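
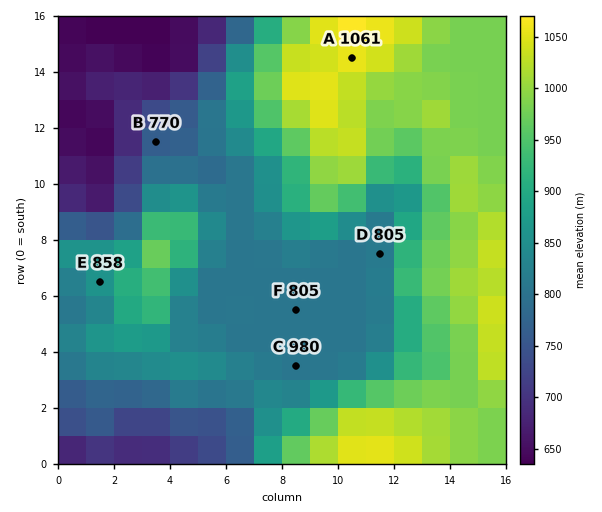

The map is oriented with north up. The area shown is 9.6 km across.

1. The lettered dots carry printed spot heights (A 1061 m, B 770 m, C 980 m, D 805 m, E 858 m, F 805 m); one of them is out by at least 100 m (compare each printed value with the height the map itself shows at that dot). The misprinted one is C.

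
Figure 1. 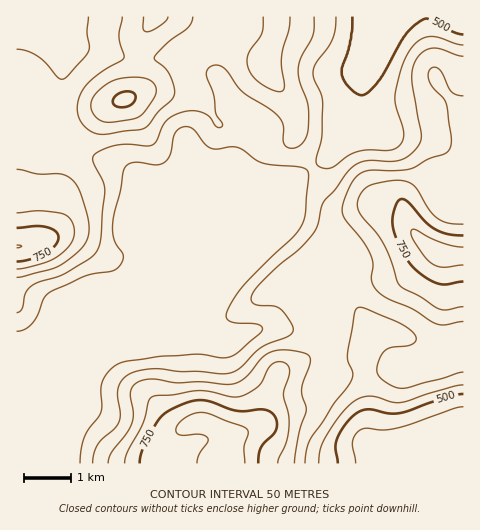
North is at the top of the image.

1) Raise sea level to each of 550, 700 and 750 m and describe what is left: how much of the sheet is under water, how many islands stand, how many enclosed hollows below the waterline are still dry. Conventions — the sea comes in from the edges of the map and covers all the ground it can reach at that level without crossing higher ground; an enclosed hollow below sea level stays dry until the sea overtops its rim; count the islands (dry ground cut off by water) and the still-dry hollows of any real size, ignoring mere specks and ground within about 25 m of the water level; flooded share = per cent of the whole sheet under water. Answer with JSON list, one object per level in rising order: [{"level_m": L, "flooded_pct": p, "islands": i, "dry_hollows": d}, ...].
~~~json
[{"level_m": 550, "flooded_pct": 34, "islands": 0, "dry_hollows": 0}, {"level_m": 700, "flooded_pct": 88, "islands": 1, "dry_hollows": 0}, {"level_m": 750, "flooded_pct": 94, "islands": 0, "dry_hollows": 0}]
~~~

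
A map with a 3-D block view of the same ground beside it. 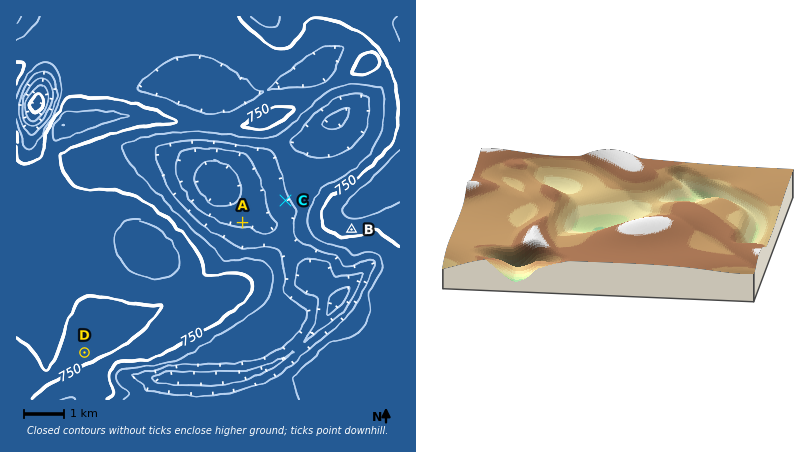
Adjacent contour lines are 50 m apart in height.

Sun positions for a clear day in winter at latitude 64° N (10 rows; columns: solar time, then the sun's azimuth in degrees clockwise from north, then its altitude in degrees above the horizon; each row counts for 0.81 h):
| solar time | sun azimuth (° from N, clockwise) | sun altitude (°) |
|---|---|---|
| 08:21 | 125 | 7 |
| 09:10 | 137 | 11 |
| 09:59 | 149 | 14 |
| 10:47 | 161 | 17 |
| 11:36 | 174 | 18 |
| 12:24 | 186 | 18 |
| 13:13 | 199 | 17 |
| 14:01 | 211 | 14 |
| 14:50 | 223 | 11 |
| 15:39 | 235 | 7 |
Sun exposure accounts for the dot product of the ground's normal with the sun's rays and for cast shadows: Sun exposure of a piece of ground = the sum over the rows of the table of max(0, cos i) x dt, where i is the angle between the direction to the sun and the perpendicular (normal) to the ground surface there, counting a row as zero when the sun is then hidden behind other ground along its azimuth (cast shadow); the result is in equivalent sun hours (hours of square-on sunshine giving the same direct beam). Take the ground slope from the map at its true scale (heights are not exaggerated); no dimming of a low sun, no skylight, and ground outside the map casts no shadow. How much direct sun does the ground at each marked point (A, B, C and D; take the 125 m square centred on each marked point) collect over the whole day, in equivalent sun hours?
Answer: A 1.3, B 2.6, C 2.1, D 1.9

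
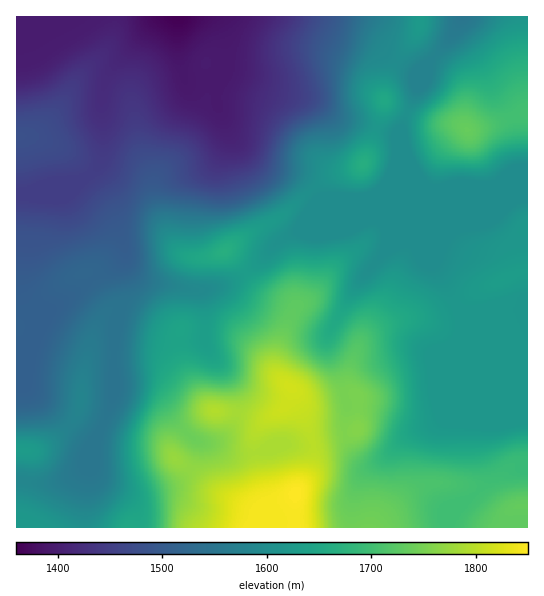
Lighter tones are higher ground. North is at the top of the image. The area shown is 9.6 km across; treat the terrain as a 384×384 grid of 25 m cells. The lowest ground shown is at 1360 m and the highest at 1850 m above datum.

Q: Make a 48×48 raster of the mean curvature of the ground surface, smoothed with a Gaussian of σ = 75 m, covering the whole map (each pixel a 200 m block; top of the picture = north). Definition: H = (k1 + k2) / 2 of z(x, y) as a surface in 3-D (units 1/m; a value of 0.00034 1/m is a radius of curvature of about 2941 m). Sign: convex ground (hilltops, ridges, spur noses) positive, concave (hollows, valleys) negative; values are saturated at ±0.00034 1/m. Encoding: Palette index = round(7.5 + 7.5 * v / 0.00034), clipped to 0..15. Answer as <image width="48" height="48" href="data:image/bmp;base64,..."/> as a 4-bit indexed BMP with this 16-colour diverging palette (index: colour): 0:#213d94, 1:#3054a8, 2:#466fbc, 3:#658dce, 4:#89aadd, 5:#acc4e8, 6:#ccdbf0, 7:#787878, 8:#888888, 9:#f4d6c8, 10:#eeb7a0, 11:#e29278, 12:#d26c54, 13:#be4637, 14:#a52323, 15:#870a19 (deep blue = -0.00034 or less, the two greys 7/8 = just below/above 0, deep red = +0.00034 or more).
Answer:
<image width="48" height="48" href="data:image/bmp;base64,Qk32BAAAAAAAAHYAAAAoAAAAMAAAADAAAAABAAQAAAAAAIAEAAATCwAAEwsAABAAAAAAAAAAlD0hAKhUMAC8b0YAzo1lAN2qiQDoxKwA8NvMAHh4eACIiIgAyNb0AKC37gB4kuIAVGzSADdGvgAjI6UAGQqHAIiamHedtQTNqHeZh3etkzaIiIdldomXZqqph1V6tRS7dWeZiHiscjaJmZdldmiqqKmHZlRXlBa5Z4mqmInNcSaJmZdmZlV6zGVVZlQ0ZCeoeruquqvupTR5mZiImIZXiSREVVQkZVmneJh4qZvu2kJYiZq8y7mGVEiGVWQlho3rh3ZWdmiay1JEV5qrqZmqhb7qZGU2h6/9h2ZmVEVXqlVSFYmHd3ec2//8hVU2mc/5QjV5dlRYuVi2EmZVZnZpzczLl1Q1m9/FEjRqpkRqtkv9UjREZ2ZEaFZ4qoQjau2FaJdYuYeKpUr+gzVVRERDIzQ1nLYhJ9x3v/yHq7mKtjerllZld3d3dkMkjNcxBLtn3/+4iamLxjebynZWd3d3d2VFjNhDAptW3+qId4m9tUnN63VGd3d3d3VWnNhEE4pmu2Ilir3vpnu6unVHeHd3d3Zni8hDNqp4lgAGvu3cdZp2eHZXd3h3d3ZnislTSMp4gwAp39qHI5uGd2VHd3h3d3ZnebpTScp3YwOLzKhTAI25dlRGd3eHd3dmebpjOMqIYzjLmZhjAH7rdUVnd3d4d4dmeLpkOMyrlUrIeJqWEE3rmHiJhnd3d4d1Z6uFNrzNt2mXZ5qqYAnKmaqZdnd3d4d2VYqnRZzLp3h2aKq91QW7h5qYdnZnd3iHZViqdWiGQ0VWisy9+xB7l4mXZ5h1VniJh2Z4hkQxEAE2i97L7lAXuYh2eJq6hoeJqYdlVVVEZTJFVa3IrqIDmoZVeIiruYd4mqmGM2m97LqWIUqnjNgxaoVVd3Z4mnZniZmWMmz////YQSeXesuUN4Z2eId3d3d3d4iHM339qd/7YiVjJXrZVnd3aJmYdpmYd3eHRa7IVp7/x1Q0QzObZ3d3dneJmJmYdneHRs63Zni//8hHd3ZWd3d3d2ZGq3d3ZniXV7yoiFRIz/92d3d3d4eHd3d1e1VVRXiXZ5l3h1MjWM/md3Znd3d3d3d3VVZ3dWeHaIZVVURDM1rrZDIiZ3d2d3d3d3ZVZlZmaJhUQzVmQySKqZzoF3dEEAI1d5h2d3ZWeZqXZUVlVEV5ma//JHNaYkdhJZiJmZZXmZqql1VTNXrNuJ7/cmGtus1yAJmZqpZXmpiaqGVDNXv/t2v/gjO8vf+FZpmZmYZXmYeJmGVVVWrdpTarYhW7rf66qpmZmGVWiYZnh2VndmealiN4cQf/7e26q5qpl1VXiYZmZlVnd2VVVTRZxxXv/cqJmomqqGRXmYdlZ2Z3h2QyE2id/0F73cdXmWeJunVYqYdlaHd4h3ZTI4zf/0AEncdGmVVnq5VYmYhleHdnd3dlVYzc2yEAjLdnmVVWm6dnmZh2eHdmZ3Zmd3rIeDRBm5d4mWZVeal2eZh3iYdmeHd4mGi4aHMzipeJmXd2ZoqnaJhmiYd3iIiJmFaqeLlTN4iZmXd3ZmipdohmiZh3eZmZl1abh76jA3iZmXd3d2aJhmdleIh3eIiIh2eahp/3IkaJh3d3d3Z5lmZUZ4h3ZmVnd2eIdY/6UyNXdg=="/>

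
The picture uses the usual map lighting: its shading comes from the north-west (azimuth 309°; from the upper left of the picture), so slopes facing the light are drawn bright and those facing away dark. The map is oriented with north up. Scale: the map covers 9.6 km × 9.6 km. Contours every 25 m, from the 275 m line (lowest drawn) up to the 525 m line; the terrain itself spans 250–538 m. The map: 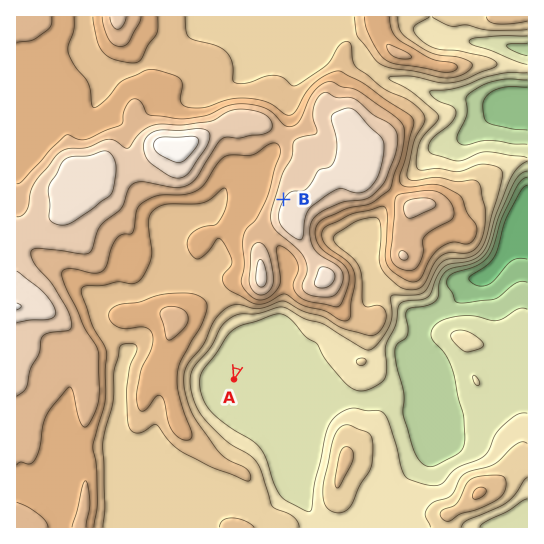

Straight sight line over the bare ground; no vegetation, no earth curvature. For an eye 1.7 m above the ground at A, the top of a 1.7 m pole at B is out of sight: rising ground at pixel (254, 307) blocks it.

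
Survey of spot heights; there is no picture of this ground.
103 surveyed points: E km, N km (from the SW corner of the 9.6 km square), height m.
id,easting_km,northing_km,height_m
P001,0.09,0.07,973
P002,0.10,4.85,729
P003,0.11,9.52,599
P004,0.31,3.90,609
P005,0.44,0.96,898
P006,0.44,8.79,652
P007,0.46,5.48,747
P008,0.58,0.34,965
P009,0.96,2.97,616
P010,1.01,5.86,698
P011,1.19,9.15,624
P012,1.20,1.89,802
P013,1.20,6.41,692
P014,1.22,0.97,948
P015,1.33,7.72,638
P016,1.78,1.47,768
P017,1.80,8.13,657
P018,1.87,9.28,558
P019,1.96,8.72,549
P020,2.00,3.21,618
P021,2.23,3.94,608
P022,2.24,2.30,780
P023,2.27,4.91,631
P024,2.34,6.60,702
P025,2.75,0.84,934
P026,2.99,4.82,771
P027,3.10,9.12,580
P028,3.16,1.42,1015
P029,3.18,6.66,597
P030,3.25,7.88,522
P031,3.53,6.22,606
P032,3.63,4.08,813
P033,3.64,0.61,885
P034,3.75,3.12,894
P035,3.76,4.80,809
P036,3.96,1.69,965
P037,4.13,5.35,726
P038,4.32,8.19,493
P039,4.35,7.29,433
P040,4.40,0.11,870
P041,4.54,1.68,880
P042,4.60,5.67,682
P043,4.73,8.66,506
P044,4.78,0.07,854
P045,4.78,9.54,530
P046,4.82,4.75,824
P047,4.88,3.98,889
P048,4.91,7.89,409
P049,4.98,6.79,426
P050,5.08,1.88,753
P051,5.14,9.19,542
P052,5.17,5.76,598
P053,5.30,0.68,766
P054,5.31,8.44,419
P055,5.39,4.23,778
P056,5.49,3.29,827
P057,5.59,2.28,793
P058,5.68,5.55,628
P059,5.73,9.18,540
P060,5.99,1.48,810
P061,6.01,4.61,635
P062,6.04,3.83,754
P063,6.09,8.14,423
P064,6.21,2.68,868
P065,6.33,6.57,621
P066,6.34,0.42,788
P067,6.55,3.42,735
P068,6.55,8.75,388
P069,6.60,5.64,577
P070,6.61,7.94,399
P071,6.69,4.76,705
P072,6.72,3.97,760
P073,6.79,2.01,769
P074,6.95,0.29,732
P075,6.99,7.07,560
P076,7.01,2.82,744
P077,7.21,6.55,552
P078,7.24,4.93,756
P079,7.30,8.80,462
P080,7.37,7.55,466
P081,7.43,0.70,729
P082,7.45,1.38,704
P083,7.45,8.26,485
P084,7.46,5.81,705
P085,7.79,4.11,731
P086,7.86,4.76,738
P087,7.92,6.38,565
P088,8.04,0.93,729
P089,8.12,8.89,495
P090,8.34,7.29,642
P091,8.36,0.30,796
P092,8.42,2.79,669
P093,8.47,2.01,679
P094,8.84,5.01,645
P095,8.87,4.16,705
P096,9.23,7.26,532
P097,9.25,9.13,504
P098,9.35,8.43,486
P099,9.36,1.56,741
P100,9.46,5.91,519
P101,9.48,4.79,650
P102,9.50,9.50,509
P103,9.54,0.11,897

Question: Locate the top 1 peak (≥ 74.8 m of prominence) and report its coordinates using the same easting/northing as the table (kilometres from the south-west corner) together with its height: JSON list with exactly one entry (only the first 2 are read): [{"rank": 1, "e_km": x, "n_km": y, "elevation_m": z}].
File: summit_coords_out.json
[{"rank": 1, "e_km": 3.24, "n_km": 1.49, "elevation_m": 1019}]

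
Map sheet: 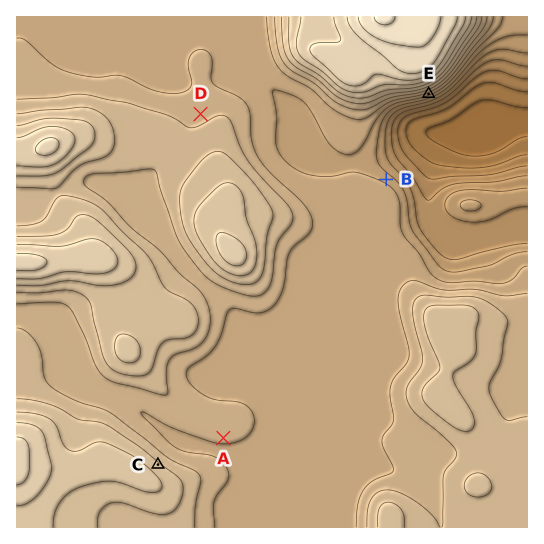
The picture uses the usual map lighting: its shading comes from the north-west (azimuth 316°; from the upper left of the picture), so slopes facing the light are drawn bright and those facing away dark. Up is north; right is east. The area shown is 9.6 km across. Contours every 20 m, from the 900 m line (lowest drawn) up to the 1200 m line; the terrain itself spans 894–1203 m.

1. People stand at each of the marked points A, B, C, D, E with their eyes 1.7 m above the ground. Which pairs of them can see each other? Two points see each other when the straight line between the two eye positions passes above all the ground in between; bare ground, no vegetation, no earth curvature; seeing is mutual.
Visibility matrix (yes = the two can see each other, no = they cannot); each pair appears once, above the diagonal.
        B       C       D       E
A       no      yes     no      no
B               no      no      yes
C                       no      yes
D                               no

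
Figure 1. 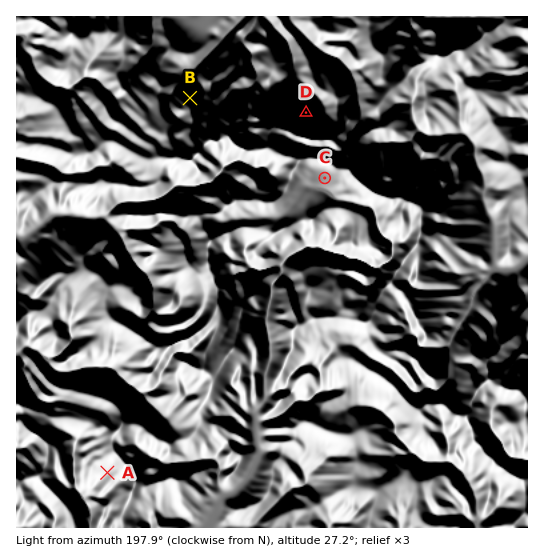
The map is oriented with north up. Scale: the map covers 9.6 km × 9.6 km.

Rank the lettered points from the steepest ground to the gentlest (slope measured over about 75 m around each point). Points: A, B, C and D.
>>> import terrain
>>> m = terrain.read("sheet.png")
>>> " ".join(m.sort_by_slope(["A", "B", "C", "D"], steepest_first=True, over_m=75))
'B D A C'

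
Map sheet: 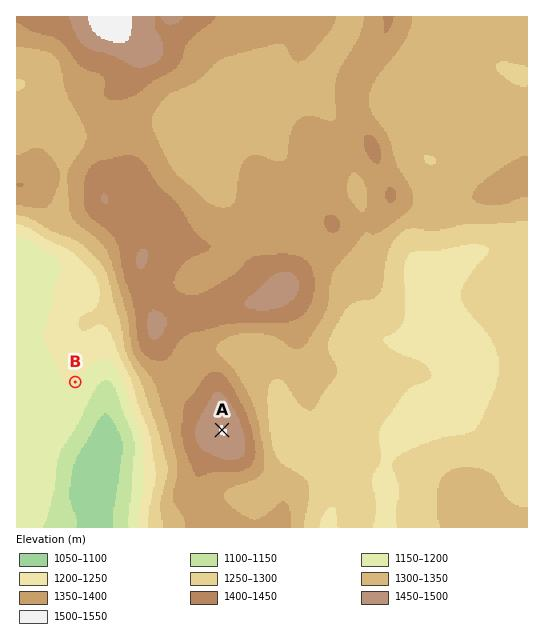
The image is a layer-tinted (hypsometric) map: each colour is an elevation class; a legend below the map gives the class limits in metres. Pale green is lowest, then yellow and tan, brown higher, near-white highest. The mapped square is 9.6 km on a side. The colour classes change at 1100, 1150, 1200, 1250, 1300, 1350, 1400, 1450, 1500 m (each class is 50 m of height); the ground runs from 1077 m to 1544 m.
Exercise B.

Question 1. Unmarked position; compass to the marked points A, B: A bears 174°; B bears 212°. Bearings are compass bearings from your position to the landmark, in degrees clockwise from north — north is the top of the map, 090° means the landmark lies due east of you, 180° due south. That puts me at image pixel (197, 188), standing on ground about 1350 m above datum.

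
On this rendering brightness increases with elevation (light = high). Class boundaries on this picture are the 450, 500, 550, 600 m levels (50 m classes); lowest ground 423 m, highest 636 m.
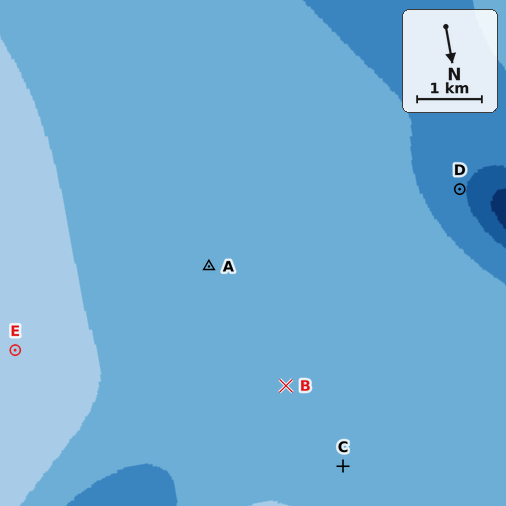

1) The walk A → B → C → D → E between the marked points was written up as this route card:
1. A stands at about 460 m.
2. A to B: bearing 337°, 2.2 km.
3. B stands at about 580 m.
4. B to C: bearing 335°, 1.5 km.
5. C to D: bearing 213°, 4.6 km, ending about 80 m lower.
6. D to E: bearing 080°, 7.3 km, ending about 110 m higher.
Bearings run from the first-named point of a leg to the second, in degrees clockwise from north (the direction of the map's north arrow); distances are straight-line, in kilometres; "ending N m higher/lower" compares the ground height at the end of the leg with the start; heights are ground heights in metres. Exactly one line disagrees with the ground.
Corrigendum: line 1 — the height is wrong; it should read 580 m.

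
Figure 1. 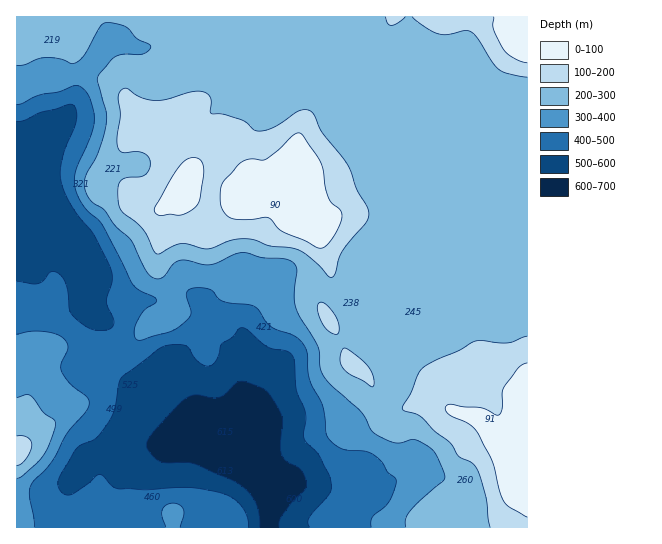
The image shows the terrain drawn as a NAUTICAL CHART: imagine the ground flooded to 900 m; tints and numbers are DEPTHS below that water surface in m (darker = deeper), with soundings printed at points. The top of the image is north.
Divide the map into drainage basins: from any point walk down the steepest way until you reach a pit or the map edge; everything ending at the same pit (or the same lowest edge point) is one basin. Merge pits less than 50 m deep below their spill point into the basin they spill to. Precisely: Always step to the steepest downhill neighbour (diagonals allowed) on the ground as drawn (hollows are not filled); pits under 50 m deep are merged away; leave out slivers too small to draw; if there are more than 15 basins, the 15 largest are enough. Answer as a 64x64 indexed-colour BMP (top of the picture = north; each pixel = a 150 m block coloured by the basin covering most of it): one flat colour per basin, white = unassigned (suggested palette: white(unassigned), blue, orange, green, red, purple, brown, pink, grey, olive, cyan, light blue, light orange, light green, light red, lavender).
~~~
<image width="64" height="64" href="data:image/bmp;base64,Qk12CAAAAAAAAHYAAAAoAAAAQAAAAEAAAAABAAQAAAAAAAAIAAATCwAAEwsAABAAAAAAAAAA////ALR3HwAOf/8ALKAsACgn1gC9Z5QAS1aMAMJ34wB/f38AIr28AM++FwDox64AeLv/AIrfmACWmP8A1bDFABERERERERERERERERERERERERERERERERERERERERERERERERERERERERERERERERERERERERERERERERERERERERERERERERERERERERERERERERERERERERERERERERERERERERERERERERERERERERERERERERERERERERERERERERERERERERERERERERERERERERERERERERERERERERERERERERERERERERERERERERERERERERERERERERERERERERERERERERERERERERERERERERERERERERERERERERERERERERERERERERERERERERERERERERERERERERERERERERERERERERERERERERERERERERERERERERERERERERERERERERERERERERERERERERERERERERERIREREREREREREREREREREREREREREREREREREREREREhERERERERERERERERERERERERERERERERERERERERESERERERERERERERERERERERERERERERERERERERERERIREREREREREREREREREREREREREREREREREREREREREhERERERERERERERERERERERERERERERERERERERERESERERERERERERERERERERERERERERERERERERERERERIREREREREREREREREREREREREREREREREREREREREREhERERERERERERERERERERERERERERERERERERERERESERERERERERERERERERERERERERERERERERERERERERIhEREREREREREREREREREREREREREREREREREREREREiERERERERERERERERERERERERERERERERERERERERESIRERERERERERERERERERERERERERERERERERERERERIiIhESIiIhEREREREREREREREREREREREREREREREREiIiIiIiIiIRERERERERERERERERERERERERERERERESIiIiIiIiIiERERERERERERERERERERERERERERERERIiIiIiIiIiIhEREREREREREREREREREREREREREREREiIiIiIiIiIiIhERERERERERERERERERERERERERERESIiIiIiIiIiIiIRERERERERERERERERERERERERERERIiIiIiIiIiIiIhEREREREREREREREREREREREREREREiIiIiIiIiIiIhERERERERERERERERERERERERERERESIiIiIiIiIiIiERERERERERERERERERERERERERERERIiIiIiIiIiIiEREREREREREREREREREREREREREREREiIiIiIiIiIiIRERERERERERERERERERERERERERERESIiIiIiIiIiIhERERERERERERERERERERERERERERERIiIiIiIiIiIiEREREREREREREREREREREREREREREREiIiIiIiIiIiIRERERERERERERERERERERERERERERESIiIiIiIiIiIhERERERERERERERERERERERERERERERIiIiIiIiIiIiIREREREREREREREREREREREREREREREiIiIiIiIiIiIhERERERERERERERERERERERERERERESIiIiIiIiIiIhERERERERERERERERERERERERERERERIiIiIiIiIiIiIREREREREREREREREREREREREREREREiIiIiIiIiIiIiERERERERERERERERERERERERERERESIiIiIiIiIiIiIhERERERERERERERERERERERERERERIiIiIiIiIiIiIiEREREREREREREREREREREREREREREiIiIiIiIiIiIiIhERERERERERERERERERERERERERESIiIiIiIiIiIiIiERERERERERERERERERERERERERERIiIiIiIiIiIiIiEREREREREREREREREREREREREREREiIiIiIiIiIiIiIRERERERERERERERERERERERERERESIiIiIiIiIiIiIRERERERERERERERERERERERERERERIiIiIiIiIiIiIhEREREREREREREREREREREREREREREiIiIiIiIiIiIiERERERERERERERERERERERERERERESIiIiIiIiIiERIRERERERERERERERERERERERERERERIiIiIiIiIiEREREREREREREREREREREREREREREREREiIiIiIiIiERERERERERERERERERERERERERERERERESIiIiIiIiERERERERERERERERERERERERERERERERERIiIiIiIiEREREREREREREREREREREREREREREREREREiIiIiIiERERERERERERERERERERERERERERERERERESIiIiIhERERERERERERERERERERERERERERERERERERIiIiIhEREREREREREREREREREREREREREREREREREREiIiIhEREREREREREREREREREREREREREREREREREREREiIiERERERERERERERERERERERERERERERERERERERERERERERERERERERERERERERERERERERERERERERERERERERERERERERERERERERERERERERERERERERERERERERERERERERERERERERERERERERERERERERERERERER"/>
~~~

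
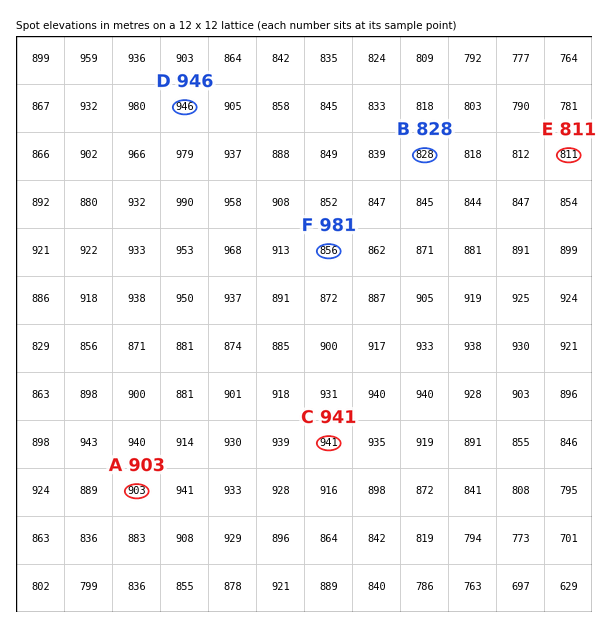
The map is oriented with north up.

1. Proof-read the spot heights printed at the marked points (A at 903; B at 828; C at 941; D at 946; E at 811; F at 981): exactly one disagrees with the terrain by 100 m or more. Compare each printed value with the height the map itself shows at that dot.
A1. F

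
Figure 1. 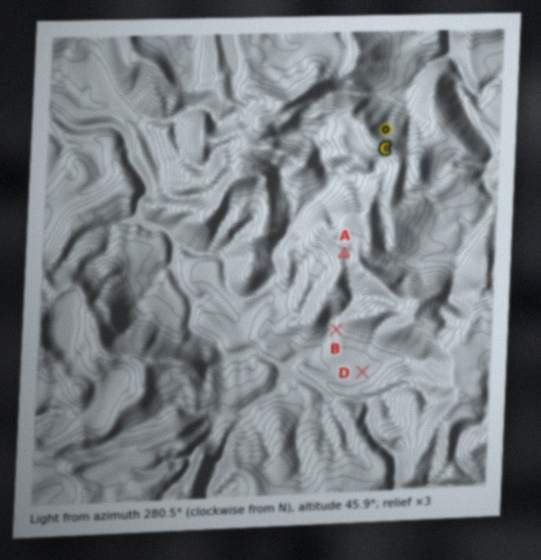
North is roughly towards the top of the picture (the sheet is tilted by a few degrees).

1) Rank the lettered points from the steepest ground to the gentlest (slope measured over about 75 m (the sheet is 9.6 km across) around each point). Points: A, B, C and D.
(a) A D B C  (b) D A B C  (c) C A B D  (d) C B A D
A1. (d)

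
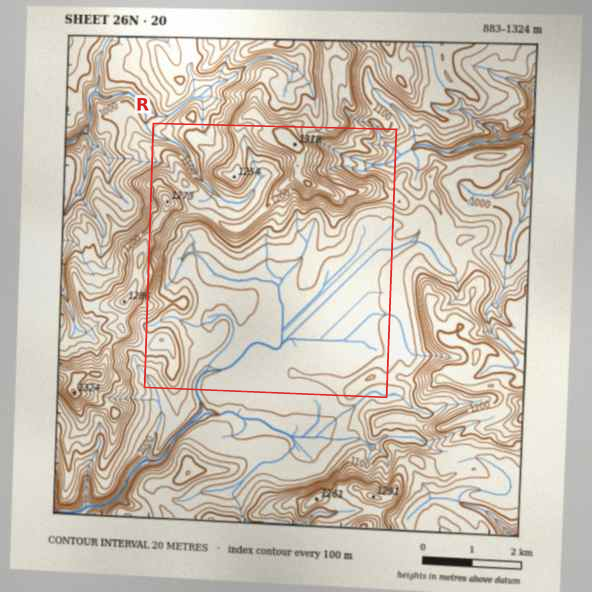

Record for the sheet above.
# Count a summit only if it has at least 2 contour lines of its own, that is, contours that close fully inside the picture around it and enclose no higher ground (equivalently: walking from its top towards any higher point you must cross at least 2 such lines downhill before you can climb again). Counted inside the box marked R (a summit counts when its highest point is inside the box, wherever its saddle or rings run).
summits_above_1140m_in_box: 2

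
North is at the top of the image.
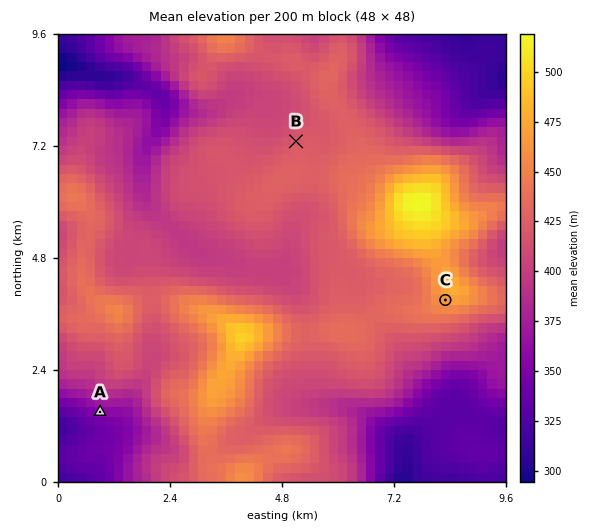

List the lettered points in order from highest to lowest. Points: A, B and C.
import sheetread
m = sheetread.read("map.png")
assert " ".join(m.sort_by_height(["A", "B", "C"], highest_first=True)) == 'C B A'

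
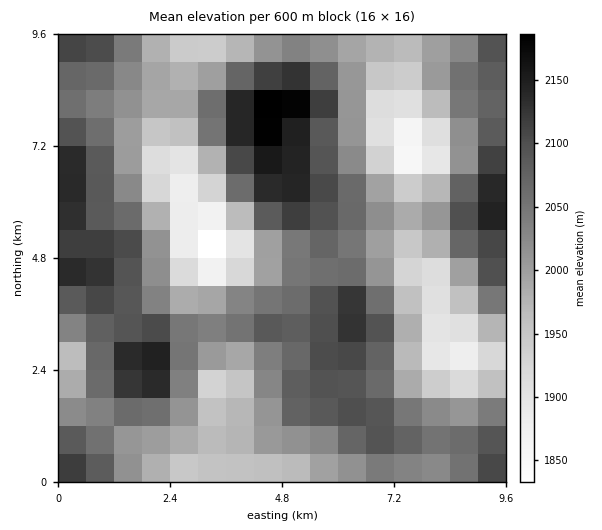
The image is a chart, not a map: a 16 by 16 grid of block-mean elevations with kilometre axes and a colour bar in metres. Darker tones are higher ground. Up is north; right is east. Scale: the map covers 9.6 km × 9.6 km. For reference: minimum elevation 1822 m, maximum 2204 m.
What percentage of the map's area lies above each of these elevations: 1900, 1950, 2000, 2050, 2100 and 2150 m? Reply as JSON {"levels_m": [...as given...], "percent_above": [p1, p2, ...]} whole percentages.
{"levels_m": [1900, 1950, 2000, 2050, 2100, 2150], "percent_above": [94, 83, 65, 44, 19, 3]}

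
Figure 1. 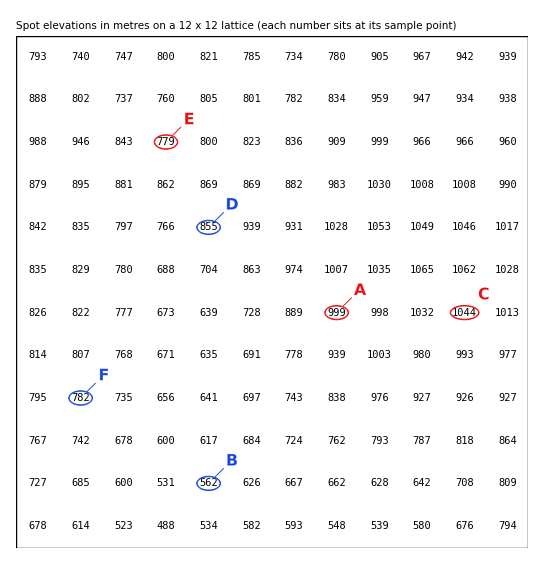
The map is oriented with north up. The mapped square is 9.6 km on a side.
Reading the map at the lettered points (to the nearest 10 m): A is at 1000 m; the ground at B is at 560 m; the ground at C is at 1040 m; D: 860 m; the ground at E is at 780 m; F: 780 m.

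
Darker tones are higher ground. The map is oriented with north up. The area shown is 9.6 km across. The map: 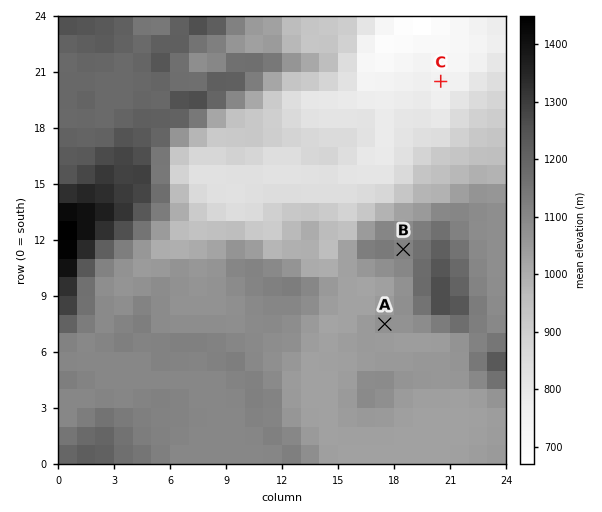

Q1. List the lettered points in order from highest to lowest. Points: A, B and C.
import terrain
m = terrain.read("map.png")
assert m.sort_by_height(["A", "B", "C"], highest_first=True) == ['B', 'A', 'C']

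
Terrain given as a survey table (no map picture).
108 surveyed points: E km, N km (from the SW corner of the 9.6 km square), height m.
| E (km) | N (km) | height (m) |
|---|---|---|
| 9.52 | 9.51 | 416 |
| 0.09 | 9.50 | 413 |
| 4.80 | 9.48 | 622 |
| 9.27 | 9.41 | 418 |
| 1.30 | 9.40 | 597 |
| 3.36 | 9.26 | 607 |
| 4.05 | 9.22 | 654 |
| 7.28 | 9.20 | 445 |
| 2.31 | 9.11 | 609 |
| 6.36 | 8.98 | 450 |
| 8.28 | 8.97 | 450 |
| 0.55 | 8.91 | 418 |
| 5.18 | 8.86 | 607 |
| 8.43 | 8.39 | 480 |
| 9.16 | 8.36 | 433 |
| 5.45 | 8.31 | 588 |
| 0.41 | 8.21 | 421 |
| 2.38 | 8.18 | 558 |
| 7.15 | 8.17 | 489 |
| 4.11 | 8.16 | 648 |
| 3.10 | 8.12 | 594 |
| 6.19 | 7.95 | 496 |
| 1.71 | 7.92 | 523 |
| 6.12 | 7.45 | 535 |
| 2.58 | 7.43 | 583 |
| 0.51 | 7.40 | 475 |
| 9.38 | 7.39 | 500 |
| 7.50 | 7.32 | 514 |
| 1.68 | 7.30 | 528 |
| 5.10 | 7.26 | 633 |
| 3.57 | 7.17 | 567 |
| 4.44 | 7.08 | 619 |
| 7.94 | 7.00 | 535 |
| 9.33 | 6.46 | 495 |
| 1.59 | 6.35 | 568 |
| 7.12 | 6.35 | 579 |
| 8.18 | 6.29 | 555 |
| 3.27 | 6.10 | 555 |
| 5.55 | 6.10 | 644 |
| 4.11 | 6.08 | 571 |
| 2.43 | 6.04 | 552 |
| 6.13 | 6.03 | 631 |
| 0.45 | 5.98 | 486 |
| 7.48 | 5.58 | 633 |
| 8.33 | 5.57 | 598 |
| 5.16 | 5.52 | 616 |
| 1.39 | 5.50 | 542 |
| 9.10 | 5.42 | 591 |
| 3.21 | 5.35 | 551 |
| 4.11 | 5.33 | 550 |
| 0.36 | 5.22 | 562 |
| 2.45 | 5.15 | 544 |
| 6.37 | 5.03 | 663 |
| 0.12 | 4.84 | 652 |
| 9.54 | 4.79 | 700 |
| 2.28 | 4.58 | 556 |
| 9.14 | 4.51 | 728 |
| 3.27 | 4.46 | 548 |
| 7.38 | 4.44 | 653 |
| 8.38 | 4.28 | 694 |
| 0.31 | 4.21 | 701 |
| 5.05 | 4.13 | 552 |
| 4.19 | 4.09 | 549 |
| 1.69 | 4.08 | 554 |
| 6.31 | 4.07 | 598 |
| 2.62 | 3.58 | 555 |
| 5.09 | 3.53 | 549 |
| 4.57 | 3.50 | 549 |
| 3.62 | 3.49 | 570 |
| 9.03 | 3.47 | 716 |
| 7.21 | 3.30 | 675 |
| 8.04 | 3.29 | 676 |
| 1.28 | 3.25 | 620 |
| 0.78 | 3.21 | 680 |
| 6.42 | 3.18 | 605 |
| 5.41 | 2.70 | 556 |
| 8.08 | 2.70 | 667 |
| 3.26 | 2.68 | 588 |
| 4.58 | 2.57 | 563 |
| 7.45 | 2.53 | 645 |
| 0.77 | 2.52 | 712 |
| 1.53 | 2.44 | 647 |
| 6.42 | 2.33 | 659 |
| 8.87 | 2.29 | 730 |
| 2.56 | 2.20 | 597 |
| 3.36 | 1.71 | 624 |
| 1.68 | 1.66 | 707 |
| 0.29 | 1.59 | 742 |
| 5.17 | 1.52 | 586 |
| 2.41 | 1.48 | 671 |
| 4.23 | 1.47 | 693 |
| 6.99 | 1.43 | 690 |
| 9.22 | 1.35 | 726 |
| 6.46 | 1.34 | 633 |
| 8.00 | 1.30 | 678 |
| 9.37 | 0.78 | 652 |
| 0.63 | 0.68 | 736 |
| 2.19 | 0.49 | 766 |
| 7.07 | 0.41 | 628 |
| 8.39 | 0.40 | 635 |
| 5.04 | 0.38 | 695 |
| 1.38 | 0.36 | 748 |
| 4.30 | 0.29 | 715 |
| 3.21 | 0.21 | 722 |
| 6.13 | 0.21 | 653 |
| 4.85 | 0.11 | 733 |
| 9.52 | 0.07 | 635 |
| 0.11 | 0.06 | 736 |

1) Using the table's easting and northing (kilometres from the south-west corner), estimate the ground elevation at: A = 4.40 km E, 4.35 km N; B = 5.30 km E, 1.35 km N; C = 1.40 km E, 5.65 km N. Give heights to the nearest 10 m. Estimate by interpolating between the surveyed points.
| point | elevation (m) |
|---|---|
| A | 550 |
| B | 610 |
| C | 550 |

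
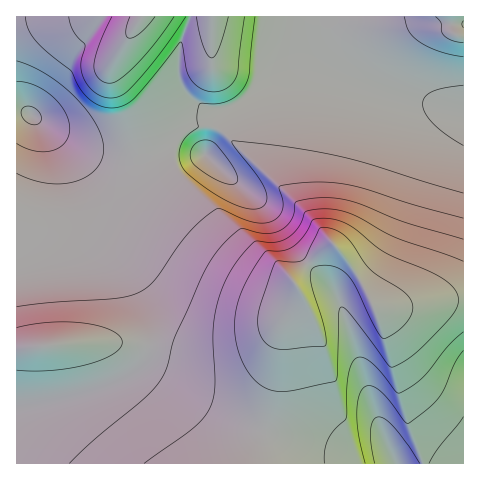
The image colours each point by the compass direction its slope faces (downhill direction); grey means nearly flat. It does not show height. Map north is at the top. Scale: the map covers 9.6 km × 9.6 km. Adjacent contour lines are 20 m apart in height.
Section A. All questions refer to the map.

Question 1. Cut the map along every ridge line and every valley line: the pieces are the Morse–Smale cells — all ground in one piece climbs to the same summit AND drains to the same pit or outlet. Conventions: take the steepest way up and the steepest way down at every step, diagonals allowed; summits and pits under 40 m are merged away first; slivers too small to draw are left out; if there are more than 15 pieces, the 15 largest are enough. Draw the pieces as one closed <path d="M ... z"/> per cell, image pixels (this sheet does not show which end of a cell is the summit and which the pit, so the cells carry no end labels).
<path d="M463 16l-133 0 0 17 8 21 12 13 15 10-31-11-22 1-22 9-23 11-30 21-12 12-21 35-22-11-7-1-23 13-15 5-13 1-16-2-32-13-44-32-8-3-8 0 1 352 236 0 20-66 10-72 18-31-9-16 27-26 14-9 18 21 23 42 3 2 87-10z"/><path d="M329 16l-312 0-1 95 16 4 44 32 32 13 16 2 13-1 15-5 23-13 7 1 22 11 21-35 12-12 30-21 23-11 22-9 22-1 31 11-15-10-12-13-8-21z"/><path d="M333 244l-14 9-27 26 9 16-18 31-10 72-19 65 209 1 1-164-13 0-44 6-30 3-3-2-23-42z"/>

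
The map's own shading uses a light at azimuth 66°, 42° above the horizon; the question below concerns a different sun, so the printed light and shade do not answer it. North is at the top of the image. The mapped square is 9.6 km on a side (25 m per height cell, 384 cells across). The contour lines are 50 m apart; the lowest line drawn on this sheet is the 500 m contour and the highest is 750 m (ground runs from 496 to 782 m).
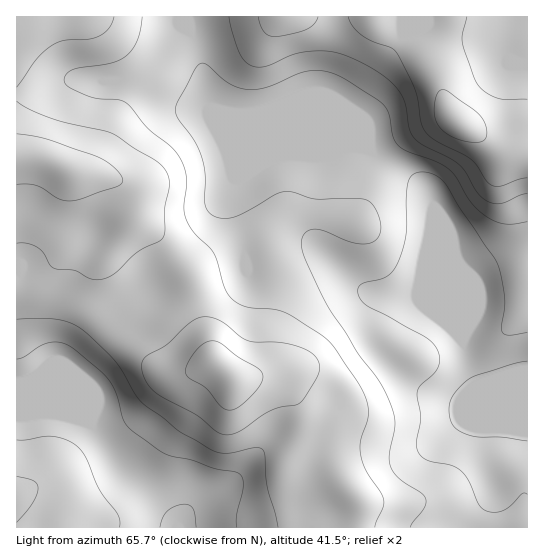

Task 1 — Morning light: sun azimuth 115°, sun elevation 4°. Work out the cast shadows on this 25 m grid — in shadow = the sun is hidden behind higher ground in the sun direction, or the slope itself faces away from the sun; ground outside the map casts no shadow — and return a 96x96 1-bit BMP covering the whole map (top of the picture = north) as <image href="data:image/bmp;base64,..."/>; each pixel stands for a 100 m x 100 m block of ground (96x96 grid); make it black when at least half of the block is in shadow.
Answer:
<image width="96" height="96" href="data:image/bmp;base64,Qk2+BAAAAAAAAD4AAAAoAAAAYAAAAGAAAAABAAEAAAAAAIAEAAATCwAAEwsAAAIAAAAAAAAA////AAAAAAAAAAAAAAAAAAAAAAAAAAAABwAAAAAAAAAAAAAAD4AAAAAAAAAAAAAAD/gAAAAAAAAAAAAAD/wAAAAAAAAAAAAAB/4AAAAAAAAAAAAAA/4AAAAAAAAAAAAAA/4AAAAAAAAAAAAAA/4AAAAAAAAAAAAAAf8AAAAAAAAAAAAAAP8AAAAAAAAAAAAAAD8AAAAAAAAAAAAAAB8AAAAAAAAAAAAAAAcAAAAAAAAAAAAAAAAAAAAAAAAAAAAAAAAAAAAAAAAAAAAAAAAAAAAAAAAAAAAAAAAAAAAAAAAAAAAAAAAAAAAAAAAAAAAAAAAAAAAAAAAAAAAAAAAAAAAAAAAAAAAAAAAAAAAAAAAAABgAAAAAAAAAAAAAADwAAAAAAAAAAAAAAH4AAAAAAAAAAAAAAP8AAAAAAAAAAAAAAf+AAAAAAAAAAAAAAf+AAAAAAAAAAAAAA/+AAAAAAAAAAAAAB/+AAAAAAAAAAAAAB/+PgAAAAAAAAAAAD/8f4AAAAAAAAAAAD/g/8AAAAAAAAAAAAAD/8AAAAAAAAAAAAAD/8AAAAAAAAAAAAAH/+AAAAAAAAAAAAAH/8AAAAAAAAAAAAAH/8AAAAAAAA8AAAAD/gAAAAAAAAeAAAAAAAAAAAAAAAeAAAAAAAAAAAAAAAfAAAAAAAAAAAAAAAfAAAAAAAAAAAAAAAfAAAAAAAAAAAAAAAfAAAAAAAAAAAAAAAfAAAAAAAAAAAAAAAfAAAAAAAAAAAAAAAeAAAAAAAAAAAAAAAOAAAAAAAAAAAAAAAAAAAAAAAAAAAAAAAAAAAAAAAAAAAAAAAAAAAAAAAAAAAAAAAAAAAAAAAAAAAAAAAAAAAAAAAAAAAAAAAAAAAAAAAAAAAAAAAAAAAAAAAAAAAAAAAAAAAAAAAAAAAAAAAAAAAAAAAAAAAAAADAAAAAAAAAAAAAAAPAAAAAAAAAAAAAAAfAAAAAAAAAAAAAAA/gAAAAAAAAAAAAAB/gAAAAAAAAAAAAAD/gAAAAAAAAAAAAAD/wAAAAAAAAAAAAAH/wAAAAAAAAAAAAAP/wAAAAAAAAAAAAAP/wAAAAAAAAAAAAAf/wAAAAAAAAAAAAAP/AAAAAAAAAAAAAAPwAAAAAAAAAAAAAAAAAAAAAAAAAAAAAAAAAAAAAAAAAAAAAAAAAAAAAAAAAAAAAP4AAAAAAAAAAAAAAf+AAAAAAAAAAAAAB//AAAAAAAAAAAAAD//AAAAAAAAAAAAAH//AAAAAAAAAAAAAP//AAAAAAAAAAAAAf/+AAAAAAAAAAAAA//+AAAAAAAAAAAAB//+AAAAAAAAAAAAD//8AAAAAAAAAAAAD//4AAAAAAAAAAAAH//4AAAAAAAAAAAAH//gAAAAAAAAAAAAB//AAAAAAAAAAAAAAAAAAAAAAAAAAAAAAAAAAAAAAAAAAMAAAAAAAAAAAAAAAeAAAAAAAAAAAAAAA+AAAAAAAAAAAAAAB+AAAAAAAAAAAAAAD+AAAAAAAAAAAAAAD/AAAAAAAAAAAAAAH/AAAAAAAAA="/>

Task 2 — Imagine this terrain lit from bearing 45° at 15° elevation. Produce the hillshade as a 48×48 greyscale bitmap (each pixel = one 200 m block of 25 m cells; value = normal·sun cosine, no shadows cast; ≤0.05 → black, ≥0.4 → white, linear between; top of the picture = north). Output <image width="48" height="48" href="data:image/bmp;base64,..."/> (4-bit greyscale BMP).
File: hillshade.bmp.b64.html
<image width="48" height="48" href="data:image/bmp;base64,Qk32BAAAAAAAAHYAAAAoAAAAMAAAADAAAAABAAQAAAAAAIAEAAATCwAAEwsAABAAAAAAAAAAAAAAABEREQAiIiIAMzMzAERERABVVVUAZmZmAHd3dwCIiIgAmZmZAKqqqgC7u7sAzMzMAN3d3QDu7u4A////AJmZmqqru7qYiHd3d3iZiIiaqpmZmZmpmZmZmqq7y7qYiHd3Z3iYiHeaqqqpmaqpmZmZmrvMy6mYiHd3ZniIh3iry7uqqrupmaqpqrzMupiIh3d2ZniIh4nN3cy7u8upmaqqq83LqYd3dmZmVniYiJve7czMzMuZmbuqvNy6iHdmZUVVVniZiazd3MzMzMqZqru7zNyod2ZlQzRVZ4mZmavMzMzMzLuqu7u7zMuYdmZVQzRWd4iZmau7vMzMzLu7u7u7zLmHZmVUQ0Vnd3iJmaqru8u7u7qqqqqrupmHZlVEREV4iHeJmZqrzMu7uqmZmZmqmZmHZUM0REV4iHeJmZqrzczMupmZmZmZmZmGQzM0VUV4iIiZqpq93dzLqZmZmZmZmZl0MiNFVVaJmYiaqqvO7cuqqZmZmZmZmZdTIkVmZmeaqpmaqrzu3KmZmZmZmYmZmXUyNGeHdnm8y6mqu87+ypiaqZiIiYmZh1MzV4mYeJve27u8ze/sqYmruod3iIiIZDNFeJqZib3+3Mzd7//bmZvMyod3d4h2VEVomZmZms79zM3e7/7Kqrzdyoh3d3dlVFaJmZmZm97tzM3d7u26vM3cqZiHd3dmVniZmZmZm83cu8zN3dy7zMy6mZiHiHd3d4iZmZmZms3cu7vM3dy7u7uZmZh3iHd3d4iImZiIms3cuqu8zcu6qqmZmZh2eIiIiHeImYiIm83Lqqq8zLqZmamZmZhmeJiIiHeImYiIq93Kmaq8y6mIiaqZmZdmeJiIiIiJmYiJvNy5maq7uod3iqqZmYZmeIiIiYiJmIiazdypmau7qHd3mrqZmHZmeIiIiZiIiIis3dypmauqh3d4m7qZmGZmd3d4iYiIiJq97dupmqqph3eJu8upl1VVd4h4iId3iavO7cuqmqqZiImavMuphjM1d4h3d3d3iazd3bqqqqqZmZmrzMupcxEleId3d3d4iavN3LqpmaqqqqqrvMuoUQAld3d2Z4iImrvN3LqZmaqqqqqqu7qWMAA1ZndmeImZq7ze3LqZmaqqqqqqu6l0EAJGZnd3iqu8zN3u7LqZmZqqqaqqqoZBAAJWdoiavM3d3d7u7LmZmZmZmZmZmGMQABNniKu83d3d3e7u3KmZmZmZmZmZhjEAACWJmcze7dzMze7t26mZmZmZmZmYdTEAA2iqqs3d3MzM3e3cypmZmZmZmZmYdTESR5u7qs3dzMzM3dzLupmZmZmZmZmYZDIkes3LurzMzMzMzLqqqZiIiZmZmZh2VCJGrO7cu7vLu7u7uqqqmYh3eIiZmYdlQyJYve7cu6q7qqqqqpmqmYdmZ3iIh2VUQyNpvd3Lu6qqmZiImaqqmHZVVnd3ZlREQ0WKvNy6qpmZh3d4mqqqmHZVVndmVERERWeavMupmZmYdmZ4mqqqmHZVZ3ZlVVRFV4mru7qpmZmYd3eJqrqqmHZVZ3ZmZmVWeJmqq6qZmZmZiIiaq7upmGZVZ3d3h3ZnmZmZmqqZmZmZiImavMupl2ZWZ3eImHZompmZmaqpmQ=="/>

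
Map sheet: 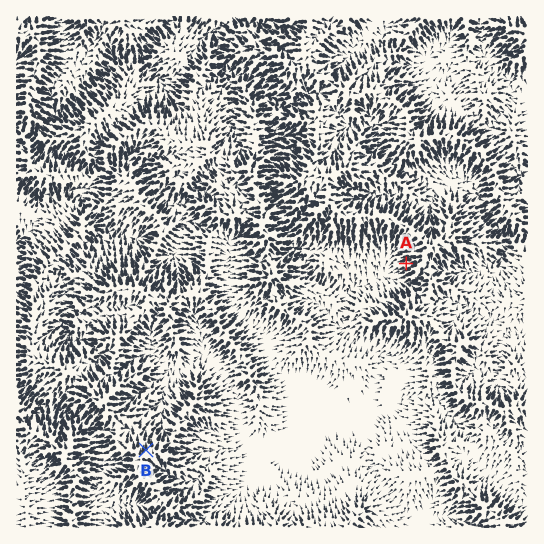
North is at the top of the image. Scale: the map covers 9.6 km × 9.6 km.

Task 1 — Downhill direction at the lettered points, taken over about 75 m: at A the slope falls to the W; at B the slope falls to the N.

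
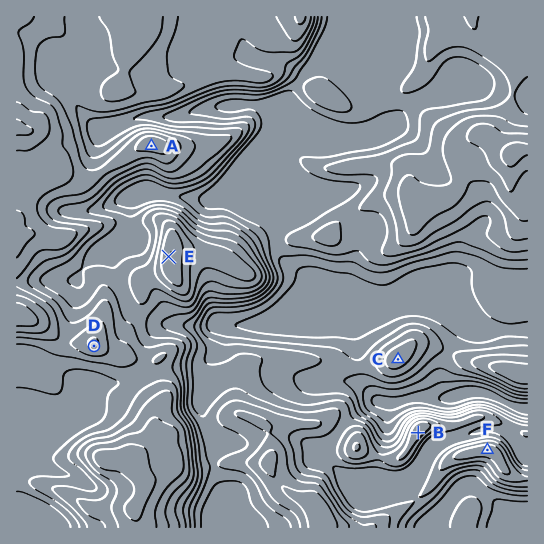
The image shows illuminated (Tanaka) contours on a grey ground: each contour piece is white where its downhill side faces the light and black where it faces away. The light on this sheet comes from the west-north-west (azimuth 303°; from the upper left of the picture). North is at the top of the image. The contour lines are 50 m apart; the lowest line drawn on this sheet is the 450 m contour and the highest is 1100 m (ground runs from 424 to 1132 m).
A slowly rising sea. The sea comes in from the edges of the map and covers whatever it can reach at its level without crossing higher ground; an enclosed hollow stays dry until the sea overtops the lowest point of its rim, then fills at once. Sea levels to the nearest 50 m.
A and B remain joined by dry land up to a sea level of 750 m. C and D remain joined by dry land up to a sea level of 600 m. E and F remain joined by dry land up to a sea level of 700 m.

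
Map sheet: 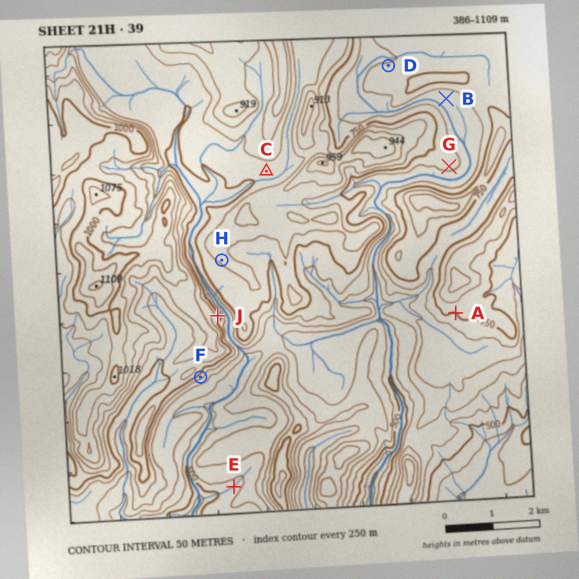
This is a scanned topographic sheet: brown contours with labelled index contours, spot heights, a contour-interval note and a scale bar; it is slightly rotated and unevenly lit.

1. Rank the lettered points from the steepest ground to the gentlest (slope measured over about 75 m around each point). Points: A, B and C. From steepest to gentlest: A C B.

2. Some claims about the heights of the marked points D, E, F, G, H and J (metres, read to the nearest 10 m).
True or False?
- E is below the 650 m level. True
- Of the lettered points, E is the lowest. True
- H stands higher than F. True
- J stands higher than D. True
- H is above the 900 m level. False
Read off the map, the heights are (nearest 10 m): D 710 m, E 530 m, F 720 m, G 710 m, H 810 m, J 780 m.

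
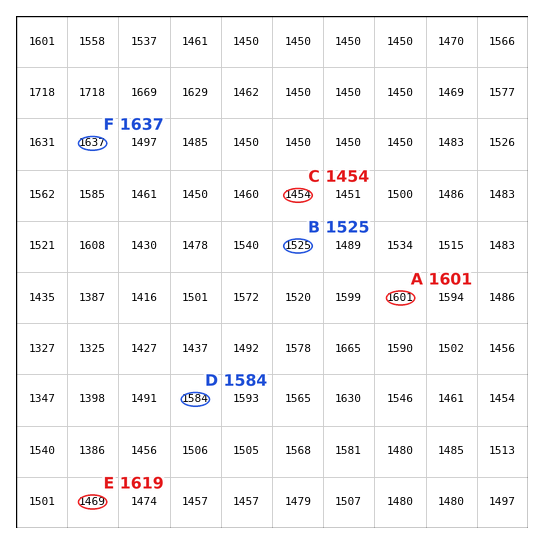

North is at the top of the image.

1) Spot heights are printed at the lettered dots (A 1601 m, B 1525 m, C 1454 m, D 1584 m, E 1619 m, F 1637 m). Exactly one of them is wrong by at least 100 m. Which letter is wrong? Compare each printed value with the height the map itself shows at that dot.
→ E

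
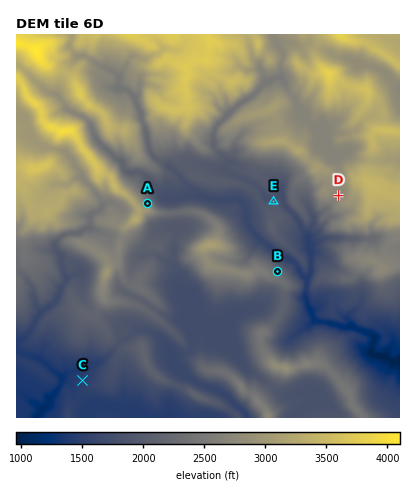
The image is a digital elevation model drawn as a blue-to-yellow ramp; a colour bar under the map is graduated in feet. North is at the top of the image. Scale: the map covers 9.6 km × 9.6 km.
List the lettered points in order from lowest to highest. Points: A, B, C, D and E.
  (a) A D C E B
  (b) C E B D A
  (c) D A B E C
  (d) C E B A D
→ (d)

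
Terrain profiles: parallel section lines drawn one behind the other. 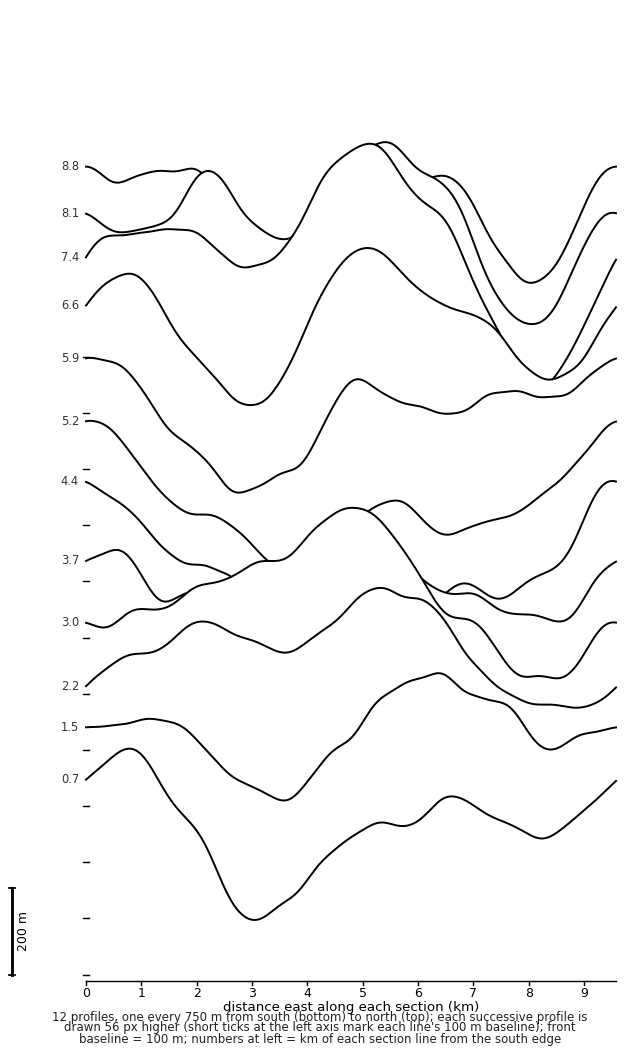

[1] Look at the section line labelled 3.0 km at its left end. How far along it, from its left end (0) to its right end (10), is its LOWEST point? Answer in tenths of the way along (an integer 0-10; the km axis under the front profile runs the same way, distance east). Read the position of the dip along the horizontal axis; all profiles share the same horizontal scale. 9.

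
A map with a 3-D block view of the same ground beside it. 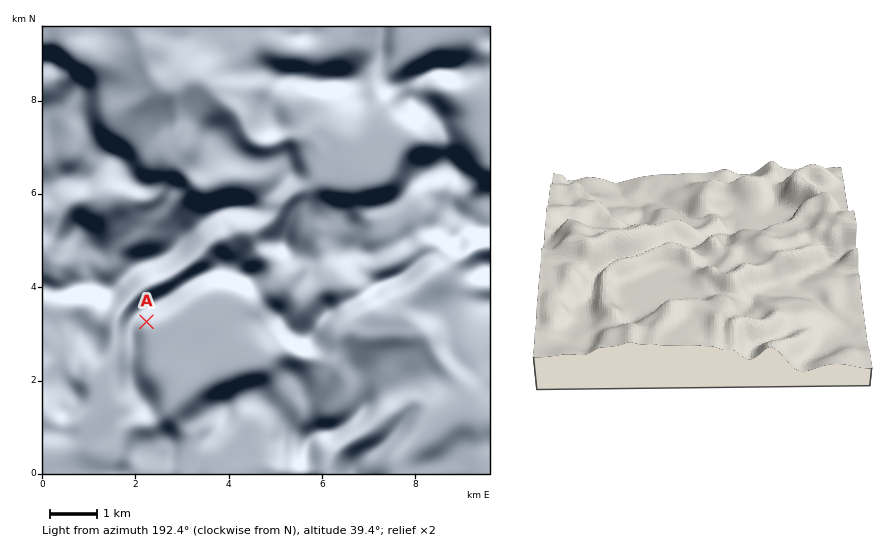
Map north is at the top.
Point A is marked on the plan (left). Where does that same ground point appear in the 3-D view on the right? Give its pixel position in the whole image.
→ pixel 616 278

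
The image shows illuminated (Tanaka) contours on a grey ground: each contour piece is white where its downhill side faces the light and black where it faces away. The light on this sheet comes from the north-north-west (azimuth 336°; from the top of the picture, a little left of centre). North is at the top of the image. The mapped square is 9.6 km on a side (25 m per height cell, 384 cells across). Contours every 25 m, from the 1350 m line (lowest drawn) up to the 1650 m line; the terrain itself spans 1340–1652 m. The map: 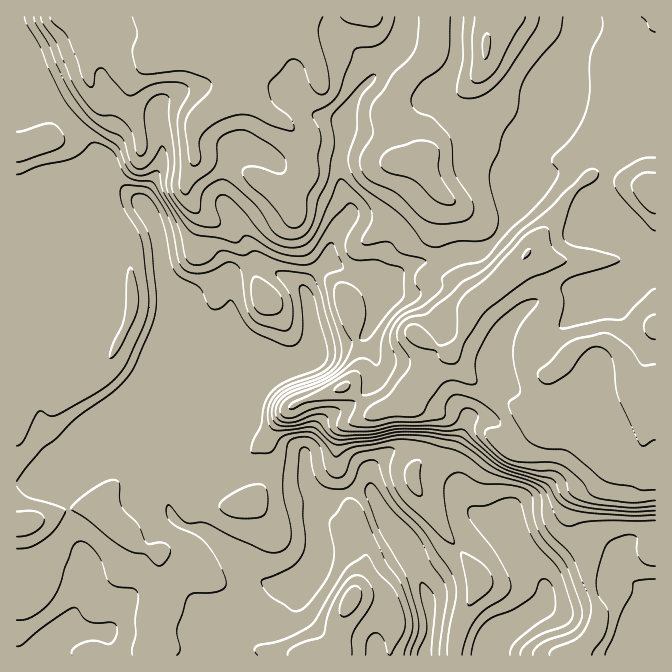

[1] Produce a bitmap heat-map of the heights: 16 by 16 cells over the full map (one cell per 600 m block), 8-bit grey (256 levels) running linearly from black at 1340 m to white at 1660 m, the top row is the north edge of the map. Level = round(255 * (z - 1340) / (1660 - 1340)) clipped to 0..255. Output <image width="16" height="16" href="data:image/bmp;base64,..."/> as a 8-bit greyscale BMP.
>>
<image width="16" height="16" href="data:image/bmp;base64,Qk02BQAAAAAAADYEAAAoAAAAEAAAABAAAAABAAgAAAAAAAABAAATCwAAEwsAAAABAAAAAAAAAAAAAAEBAQACAgIAAwMDAAQEBAAFBQUABgYGAAcHBwAICAgACQkJAAoKCgALCwsADAwMAA0NDQAODg4ADw8PABAQEAAREREAEhISABMTEwAUFBQAFRUVABYWFgAXFxcAGBgYABkZGQAaGhoAGxsbABwcHAAdHR0AHh4eAB8fHwAgICAAISEhACIiIgAjIyMAJCQkACUlJQAmJiYAJycnACgoKAApKSkAKioqACsrKwAsLCwALS0tAC4uLgAvLy8AMDAwADExMQAyMjIAMzMzADQ0NAA1NTUANjY2ADc3NwA4ODgAOTk5ADo6OgA7OzsAPDw8AD09PQA+Pj4APz8/AEBAQABBQUEAQkJCAENDQwBEREQARUVFAEZGRgBHR0cASEhIAElJSQBKSkoAS0tLAExMTABNTU0ATk5OAE9PTwBQUFAAUVFRAFJSUgBTU1MAVFRUAFVVVQBWVlYAV1dXAFhYWABZWVkAWlpaAFtbWwBcXFwAXV1dAF5eXgBfX18AYGBgAGFhYQBiYmIAY2NjAGRkZABlZWUAZmZmAGdnZwBoaGgAaWlpAGpqagBra2sAbGxsAG1tbQBubm4Ab29vAHBwcABxcXEAcnJyAHNzcwB0dHQAdXV1AHZ2dgB3d3cAeHh4AHl5eQB6enoAe3t7AHx8fAB9fX0Afn5+AH9/fwCAgIAAgYGBAIKCggCDg4MAhISEAIWFhQCGhoYAh4eHAIiIiACJiYkAioqKAIuLiwCMjIwAjY2NAI6OjgCPj48AkJCQAJGRkQCSkpIAk5OTAJSUlACVlZUAlpaWAJeXlwCYmJgAmZmZAJqamgCbm5sAnJycAJ2dnQCenp4An5+fAKCgoAChoaEAoqKiAKOjowCkpKQApaWlAKampgCnp6cAqKioAKmpqQCqqqoAq6urAKysrACtra0Arq6uAK+vrwCwsLAAsbGxALKysgCzs7MAtLS0ALW1tQC2trYAt7e3ALi4uAC5ubkAurq6ALu7uwC8vLwAvb29AL6+vgC/v78AwMDAAMHBwQDCwsIAw8PDAMTExADFxcUAxsbGAMfHxwDIyMgAycnJAMrKygDLy8sAzMzMAM3NzQDOzs4Az8/PANDQ0ADR0dEA0tLSANPT0wDU1NQA1dXVANbW1gDX19cA2NjYANnZ2QDa2toA29vbANzc3ADd3d0A3t7eAN/f3wDg4OAA4eHhAOLi4gDj4+MA5OTkAOXl5QDm5uYA5+fnAOjo6ADp6ekA6urqAOvr6wDs7OwA7e3tAO7u7gDv7+8A8PDwAPHx8QDy8vIA8/PzAPT09AD19fUA9vb2APf39wD4+PgA+fn5APr6+gD7+/sA/Pz8AP39/QD+/v4A////ADAtNUk/QEJUVD8ZIhs/VTdIOD9NRD0wOGI9FD8lJFJAUENPVks9Pi5AHSg+JkBaU2ZVW0xJVU0vMiFFMS5pgoZPSVFJR1JKNTFFTkx1pMvWZE1GRkZKYWKKfH+Zyc/Q4HBvVEZGRnGowNPMwNDX1O1zdXdLSUZMWJzB4dXT4eDkcXR7Wk5ZdmGXrNXi0tLR12xtd11ma3d0jJG00+rbz8xsbHVdkpSwoZquwr7S3MzMbWxuecC008KozODIusfM3o59iq3ay9HOxeTgwLq8xMyQm7y54+Pi0L/bzsS8ub6/jb/T2+Ly5ePGz8/exrm+w5/U2+7y7+/m2crY5d++vMs="/>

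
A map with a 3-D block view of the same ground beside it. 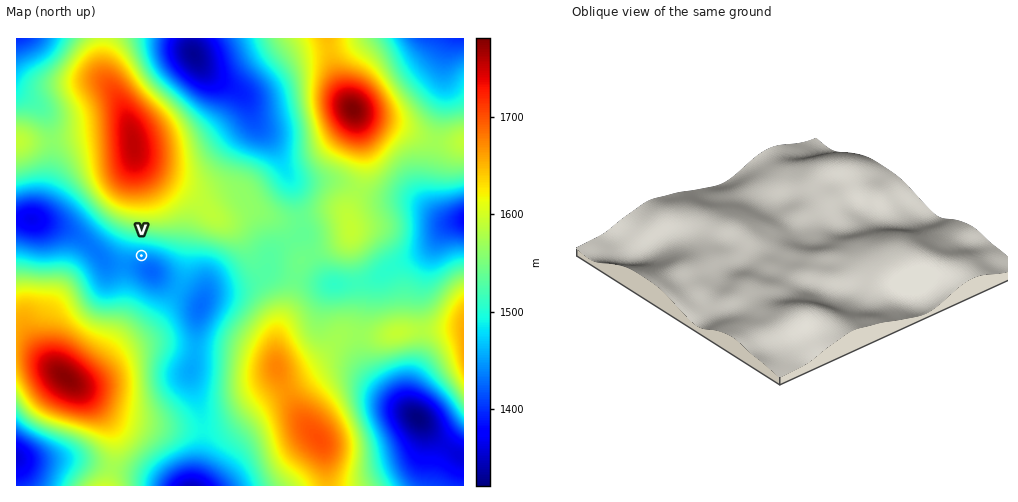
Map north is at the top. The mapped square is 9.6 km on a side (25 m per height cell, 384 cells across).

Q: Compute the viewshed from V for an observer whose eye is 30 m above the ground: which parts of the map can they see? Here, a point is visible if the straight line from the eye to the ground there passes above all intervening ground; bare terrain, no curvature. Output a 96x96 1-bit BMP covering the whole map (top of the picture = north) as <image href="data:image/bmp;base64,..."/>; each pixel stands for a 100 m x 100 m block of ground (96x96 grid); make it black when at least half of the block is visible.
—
<image width="96" height="96" href="data:image/bmp;base64,Qk2+BAAAAAAAAD4AAAAoAAAAYAAAAGAAAAABAAEAAAAAAIAEAAATCwAAEwsAAAIAAAAAAAAA////AAAAAAAAAAAAAAAAAAAAAAAAAAAAAAAAAAAAAAAAAAAAAAAAAAAAAAAAAAAAAAAAAAAAAAAAAAAAAAAAAAAAAAAAAAAAAAAAAAAAAAAAAAAAAAAAAAAAAAAAAAAAAAAAAAAAAAAAAAAAAAAAAAAAAAAAAAAAAAAAAAAAAAAAAAAAAAAAAAAAAAAAAAAAAAAAAAAAAAAAAAAAABAAAAAAAAAAAAAAADgAAAAAAAAAAAAAADgAAAAAAAAAAAAAADwAAAAAAAAAAAAAADwAAAAAAAAAAAAAAH4AAAAAAAAAAAAAAH8AAAAAAAAAAAAAAH+AAAAAAAAAAAAAAH/AAAAAAAAAAAAAAP/gAAAAAAAAAOAAAP/wAAAAAAAAA/gAAP/4AAAAAAAAD/4AAP/8AAAAAAAAH/8AAP/8AAAAAAAAP/+AAP/+AAAAAAAAf/+AAf/+AAAAAAAA//+AAf/+AAAAAAAB///AA///AAAAAAAD///gA///AAAAAAAD///wA///AAAAAAED///+A///AAAAAAMB////g///AAAAAAcAf///wf//AAAAAAcAf///wP//AAAAAA8Af///wP//gAAAAA8Af///wH//gAAAAAcAf///wD//gAAAAAcAf///4D//wAAAAAEA////4D//wAAAAAAQ////4B//wAAAAAA9////8B//wAAAAAA/////8B//wAAAAAB/////8B/gAAAAAAB/////+B/gAAAAAAB8////+B/AAAAAAAD4f///+B/AAAAAAAD4f///+B+AAAAAAADwP///+D8AAAAAAADwP///+H8AAAAAAADgP+f///4AAAAAAADAHwf///gAAAAAAACADAf///AAAAAAAAAAAA//x+AAAAAAAAAAAA//AcAAAAAAAAAAAA/+AAAAAAAAAAAAAA/8AAAAAAAAAAAAAA/4AAAAAAAAAAAAAA/wAAAAAAAAAACAAAfwAAAAAAAAAACAAAPwAAAAAAAAAADAAAHgAAAAAAAAAADgAAAAAAAAAAAAAADgAAAAAAAAAAAAAADgAAAAAAAAAAAAAADwAAAAAAAAAAAAAADgAAAAAAAAAAAAAADgAAAAAAAAAAAAAADgAAAAAAAAAAAAAADAAAAAAAAAAAAAAADAAAAAAAAAAAAAAACAAAAAAAAAAAAAAAAAAAAAAAAAAAAAAAAAAAAAAAAAAAAAAAAAAAAAAAAAAAAAAAAAAAAAAAAAAAAAAAAAAAAAAAAAAAAAAAAAAAAAAAAAAAAAAAAAAAAAAAAAAAAAAAAAAAAAAAAAAAAAAAAAAAAAAAAAAAAAAAAAAAAAAAAAAAAAAAAAAAAAAAAAAAAAAAAAAAAAAAAAAAAAAAAAAAAAAAAAAAAAAAAAAAAAAAAAAAAAAAAAAAAAAAAAAAAAAAAAAAAAAAAAAAAAAAAAAAAAAAAAAAAAAAAAAAAAAAAAAAAAAAAAAAAAAAAAAAAAAAAAAAAAAAAAAAAAAAAAAAAAAAAAAAAAAAAAAAAAAAAAAAAAAAAAAAAAAAAAAAAAAAA="/>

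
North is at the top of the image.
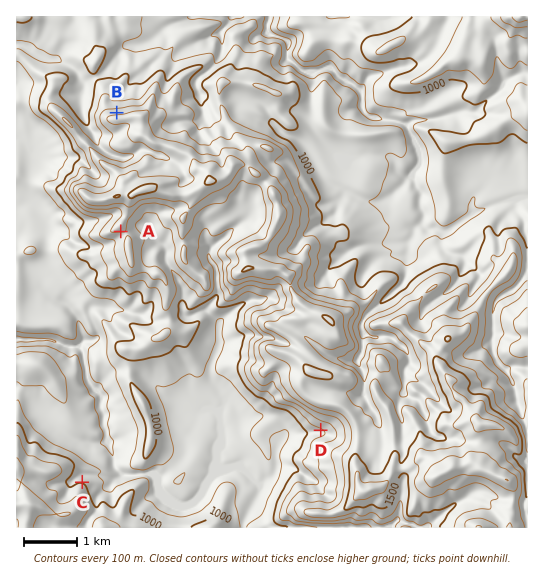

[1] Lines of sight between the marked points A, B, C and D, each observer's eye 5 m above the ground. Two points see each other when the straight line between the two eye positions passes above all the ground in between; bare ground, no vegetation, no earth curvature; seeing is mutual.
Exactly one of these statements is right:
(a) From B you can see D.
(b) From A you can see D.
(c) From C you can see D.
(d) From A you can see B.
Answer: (c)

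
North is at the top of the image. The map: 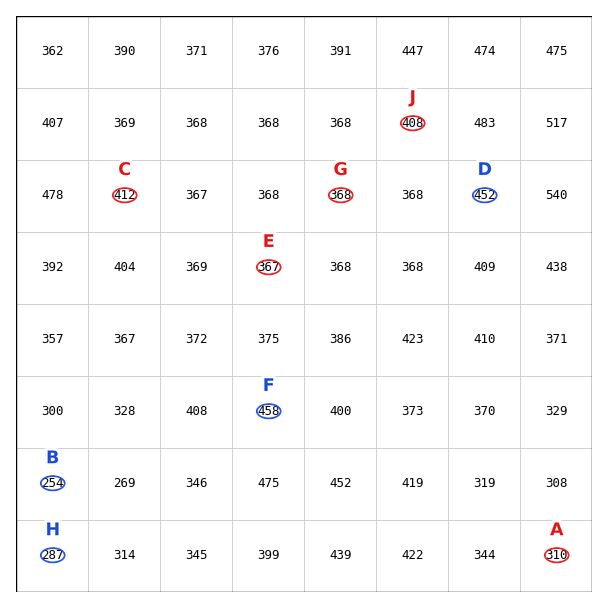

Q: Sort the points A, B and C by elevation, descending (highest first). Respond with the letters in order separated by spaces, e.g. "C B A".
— C A B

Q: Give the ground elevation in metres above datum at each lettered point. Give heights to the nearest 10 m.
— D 450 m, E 370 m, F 460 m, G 370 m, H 290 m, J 410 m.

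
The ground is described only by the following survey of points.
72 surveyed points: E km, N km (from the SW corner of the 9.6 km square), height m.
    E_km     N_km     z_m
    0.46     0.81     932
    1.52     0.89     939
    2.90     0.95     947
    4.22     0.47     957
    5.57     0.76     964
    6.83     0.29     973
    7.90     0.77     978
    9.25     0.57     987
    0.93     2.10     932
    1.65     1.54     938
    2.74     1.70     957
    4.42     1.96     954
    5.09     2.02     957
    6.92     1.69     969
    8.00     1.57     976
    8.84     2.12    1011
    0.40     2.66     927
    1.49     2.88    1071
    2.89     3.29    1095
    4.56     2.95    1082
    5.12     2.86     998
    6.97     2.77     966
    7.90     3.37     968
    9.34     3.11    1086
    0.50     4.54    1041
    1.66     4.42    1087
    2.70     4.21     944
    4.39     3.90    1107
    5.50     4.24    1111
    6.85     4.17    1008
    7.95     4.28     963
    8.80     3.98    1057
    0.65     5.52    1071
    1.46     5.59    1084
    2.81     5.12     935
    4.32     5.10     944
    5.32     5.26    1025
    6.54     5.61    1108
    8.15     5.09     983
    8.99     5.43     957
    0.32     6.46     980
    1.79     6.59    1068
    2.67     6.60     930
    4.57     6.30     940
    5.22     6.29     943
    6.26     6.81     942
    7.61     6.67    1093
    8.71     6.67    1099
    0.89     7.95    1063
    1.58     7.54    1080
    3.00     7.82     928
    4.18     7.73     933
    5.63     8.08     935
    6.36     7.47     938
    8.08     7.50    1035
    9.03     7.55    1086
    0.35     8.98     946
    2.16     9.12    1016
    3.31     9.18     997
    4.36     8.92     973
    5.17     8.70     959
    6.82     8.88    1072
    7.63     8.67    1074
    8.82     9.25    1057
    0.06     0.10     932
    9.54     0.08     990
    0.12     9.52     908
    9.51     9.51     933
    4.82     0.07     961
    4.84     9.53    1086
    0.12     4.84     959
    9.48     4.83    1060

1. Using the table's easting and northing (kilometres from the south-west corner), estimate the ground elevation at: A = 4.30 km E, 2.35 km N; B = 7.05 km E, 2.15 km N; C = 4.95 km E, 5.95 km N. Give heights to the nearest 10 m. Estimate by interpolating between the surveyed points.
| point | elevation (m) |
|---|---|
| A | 1000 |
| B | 970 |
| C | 940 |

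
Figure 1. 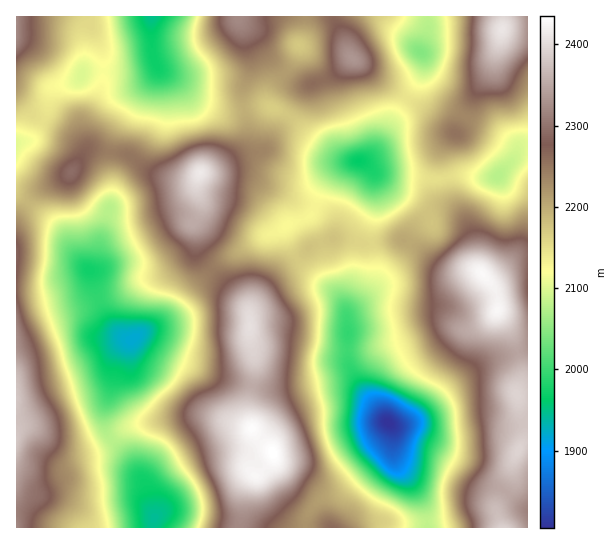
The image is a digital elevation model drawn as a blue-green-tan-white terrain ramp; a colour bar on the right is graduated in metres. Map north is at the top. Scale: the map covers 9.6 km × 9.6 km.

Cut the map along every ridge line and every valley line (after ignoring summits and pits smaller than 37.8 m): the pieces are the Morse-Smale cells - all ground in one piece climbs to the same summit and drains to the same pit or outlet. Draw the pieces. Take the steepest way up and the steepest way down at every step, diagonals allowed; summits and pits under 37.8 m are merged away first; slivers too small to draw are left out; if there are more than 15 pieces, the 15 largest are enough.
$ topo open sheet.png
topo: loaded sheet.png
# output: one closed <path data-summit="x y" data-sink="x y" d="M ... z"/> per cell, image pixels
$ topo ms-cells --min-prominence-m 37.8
<path data-summit="482 274" data-sink="387 422" d="M443 209l-5 0-12 6-11 11-9 14-34 3 3 16-2 22-9 16-15 13-2 5 0 34 2 18 12 22 23 29 9 7 12-1 10-5 38-35 28-20 47-15 0-94-10 1-23 19-9 2-10-12-3-24-6-18-9-8z"/><path data-summit="273 453" data-sink="387 422" d="M347 379l-18 1-40 8-28 0-9-2-4 16 3 24 6 11 14 12 2 8-15 18-9 4-5 10-5 39 189-1-5-25-10-17-18-26-2-26-2-8-24-30-16-15z"/><path data-summit="17 438" data-sink="133 339" d="M30 204l-5 2-9 16 0 208 7-3 8 1 22 17 12 7 21 0 13-4 12-7-7-19 1-16 8-25 4-24 6-10 8-6-9-5-14-15-9-20-8-30-18-18-10-20-10-12z"/><path data-summit="201 173" data-sink="133 339" d="M115 152l-4 0-2 5 3 20-1 29-11 35-3 20-6 12 8 28 9 20 14 15 11 4 9-8 25-15 12-11 10-16 22-21-14-15-1-21-3-7 0-4 8-15-4-16 2-16-10 5-27-4-13-5-16-14z"/><path data-summit="273 453" data-sink="154 518" d="M199 415l-66 10-11 6-10 8 19 22 17 29 7 27-2 11 85 0 3-9 3-30 5-10 9-4 15-18-2-8-14-12-6-9-34-11z"/><path data-summit="201 173" data-sink="359 161" d="M291 117l-6 4-20 28-23 7-25 13-15 3-3 3-2 16 4 16-8 15 3 24 1 8 14 15 11-9 32-19 25-10 10-7 21-8 5-7 4-15 10-17 9-9 14-6-15-6-30-23z"/><path data-summit="518 450" data-sink="387 422" d="M527 349l-26 7-20 8-28 20-38 35-10 5-13 2 10 15 12 6 17 2 16 8 34 24 24 10 22 17z"/><path data-summit="17 438" data-sink="154 518" d="M26 427l-7 1-3 3 1 97 135-1 3-10-7-27-17-29-20-21-20 11-21 2-13-5-19-16z"/><path data-summit="250 327" data-sink="387 422" d="M297 259l-12 8-17 16-19 27 0 27 6 21-3 27 9 3 28 0 40-8 18-1 14 10-13-27 0-39-3-14-6-12z"/><path data-summit="17 23" data-sink="153 17" d="M151 16l-134 0 0 82 17 18 9 4 5-10 4-21 25-8 6-9 46 0 24-7 2-6-3-6z"/><path data-summit="201 173" data-sink="153 17" d="M158 68l-5 10-16 19-17 28-7 13-2 13 16 4 22 16 13 5 19 4 13-1 5-6 23-9 23-19 3-10-3-21-2-5-24 2-20-8-20-20z"/><path data-summit="273 453" data-sink="133 339" d="M137 337l-14 10-8 19-2 15-9 32 1 16 6 11 11-9 11-6 66-10 53 12-4-14 3-28-29-6-37-15-20-9z"/><path data-summit="502 30" data-sink="498 175" d="M527 25l-16 0-10 5-9 37-16 24-19 40-6 6-8 12-2 10 5 18 13-2 36 2 18-18 6-11 9-3z"/><path data-summit="250 327" data-sink="133 339" d="M211 269l-22 21-10 16-12 11-31 20 29 18 20 9 37 15 29 6 4-12 0-15-6-21-1-28-5-8z"/><path data-summit="239 17" data-sink="153 17" d="M238 16l-85 0-2 5 1 32 4 13 23 17 16 17 24 11 20 0 5-2-1-20 6-16 2-11-7-31z"/>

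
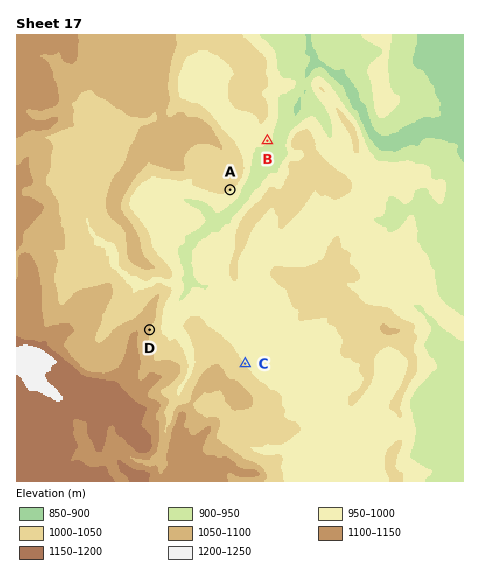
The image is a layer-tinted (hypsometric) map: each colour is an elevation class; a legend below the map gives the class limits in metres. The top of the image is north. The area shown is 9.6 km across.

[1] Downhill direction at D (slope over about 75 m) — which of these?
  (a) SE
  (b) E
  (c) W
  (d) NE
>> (b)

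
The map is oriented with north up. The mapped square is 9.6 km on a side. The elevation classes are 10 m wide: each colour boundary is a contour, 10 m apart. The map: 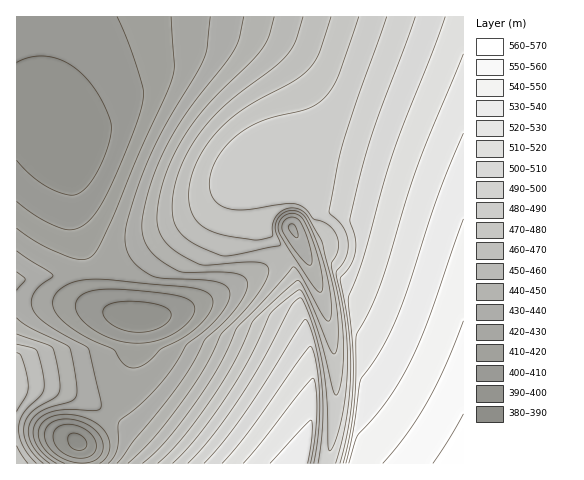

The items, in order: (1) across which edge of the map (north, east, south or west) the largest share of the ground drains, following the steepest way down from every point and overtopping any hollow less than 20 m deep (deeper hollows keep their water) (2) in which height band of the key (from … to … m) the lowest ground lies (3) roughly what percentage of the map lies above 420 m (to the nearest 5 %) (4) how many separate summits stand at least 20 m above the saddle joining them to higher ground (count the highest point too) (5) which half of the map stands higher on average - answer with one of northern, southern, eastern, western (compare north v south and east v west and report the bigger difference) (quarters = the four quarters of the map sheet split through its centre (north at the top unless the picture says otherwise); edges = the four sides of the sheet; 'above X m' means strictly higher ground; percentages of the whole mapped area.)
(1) Most of the ground drains across the western edge.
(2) The lowest ground lies in the 380–390 m band.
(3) Ground above 420 m makes up about 80 % of the sheet.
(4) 3 summits rise at least 20 m above their surroundings.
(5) The eastern half stands higher on average than the western half.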